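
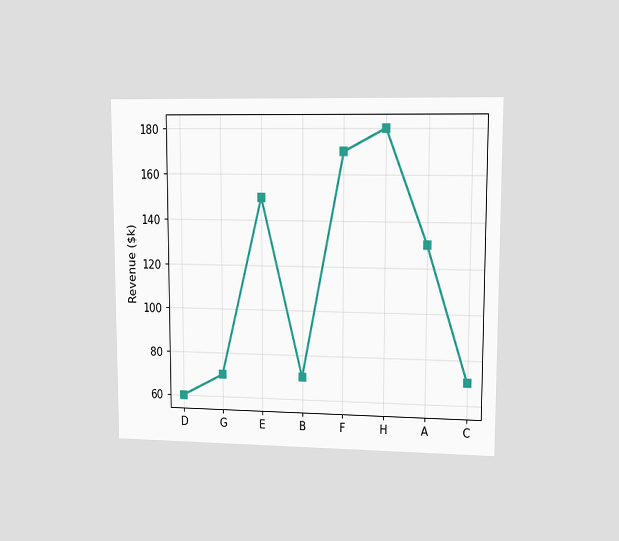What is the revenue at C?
The chart is viewed at a slight angle. At C, the line is at $70k.

$70k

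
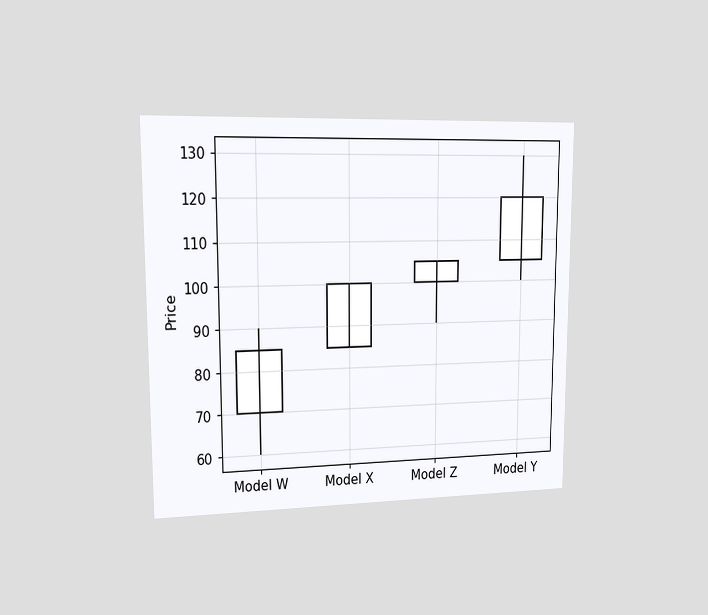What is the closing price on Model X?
The chart is viewed slightly from the left. The Model X candle closes at 100.

100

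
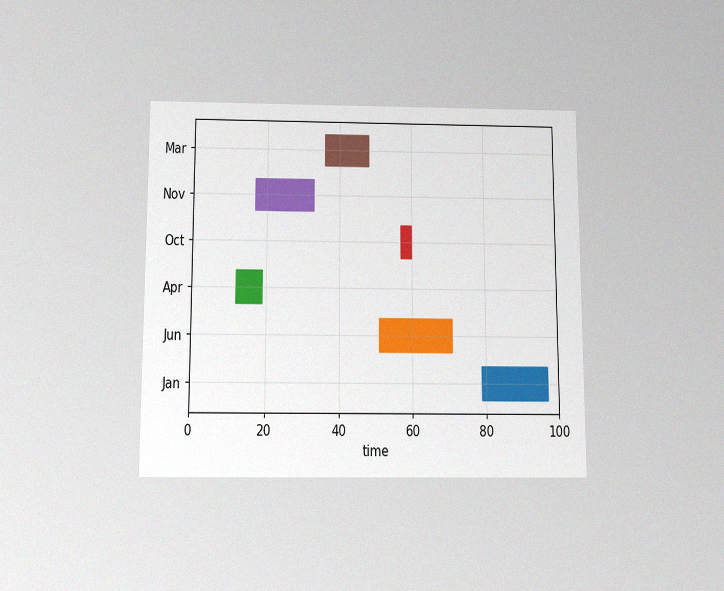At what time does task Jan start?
The chart is viewed slightly from below, with some photo noise. The Jan bar begins at t=79.

79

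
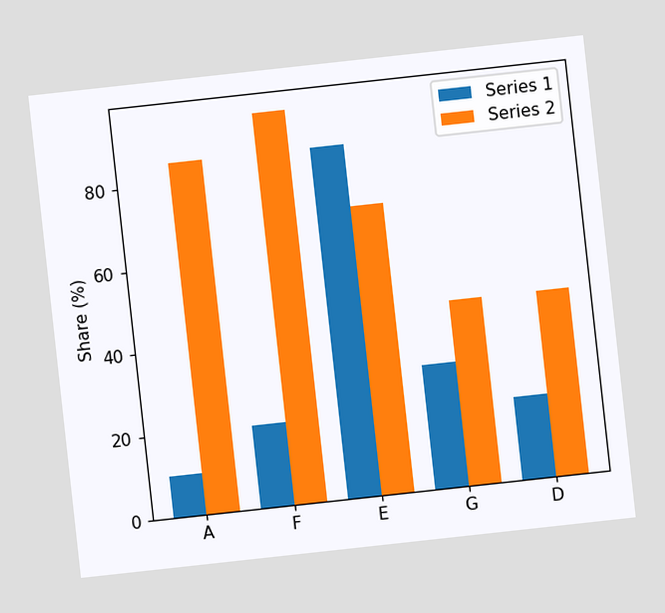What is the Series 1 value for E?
The chart is tilted about 6° counter-clockwise. The Series 1 bar at E reaches 85% on the y-axis.

85%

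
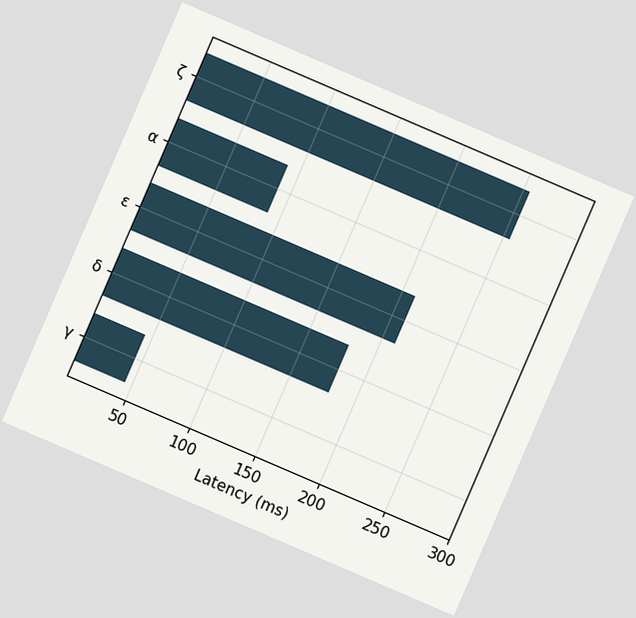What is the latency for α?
The chart is tilted about 23° clockwise. Reading along the chart's x-axis, the α bar reaches 90ms.

90ms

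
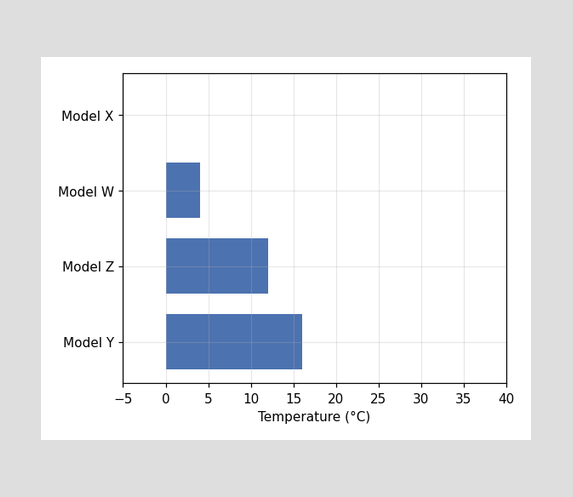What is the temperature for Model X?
Reading along the chart's x-axis, the Model X bar reaches 0°C.

0°C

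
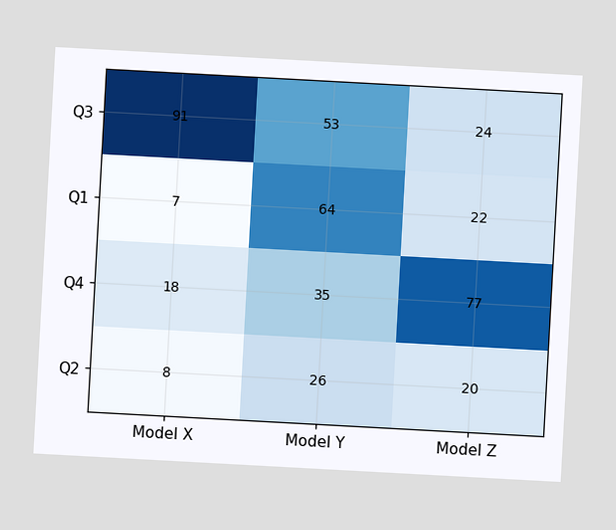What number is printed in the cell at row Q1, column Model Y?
64

The chart is tilted about 3° clockwise. The (Q1, Model Y) cell reads 64.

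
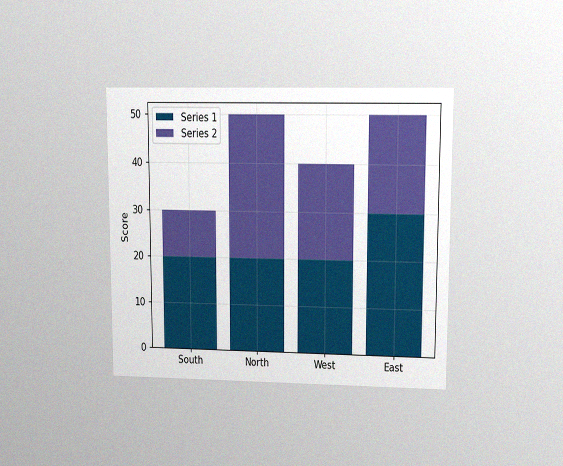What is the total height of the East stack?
50

The chart is viewed at a slight angle, with some photo noise. The East stack's top reaches 50 on the y-axis.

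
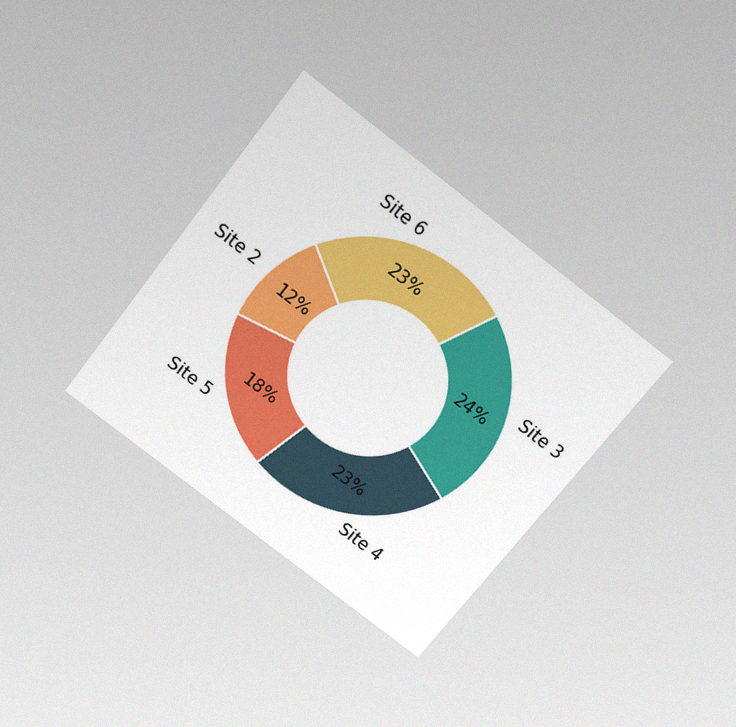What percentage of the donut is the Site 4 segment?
The chart is tilted about 37° clockwise and viewed slightly from above, with some photo noise. The Site 4 segment takes up 23% of the ring.

23%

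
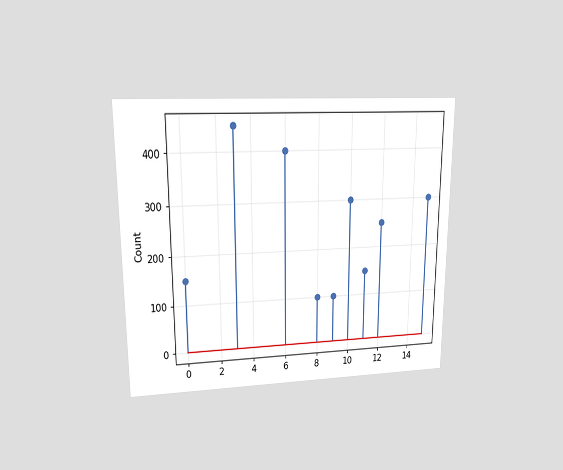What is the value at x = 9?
100

The chart is viewed at a slight angle. The stem at x=9 reaches 100.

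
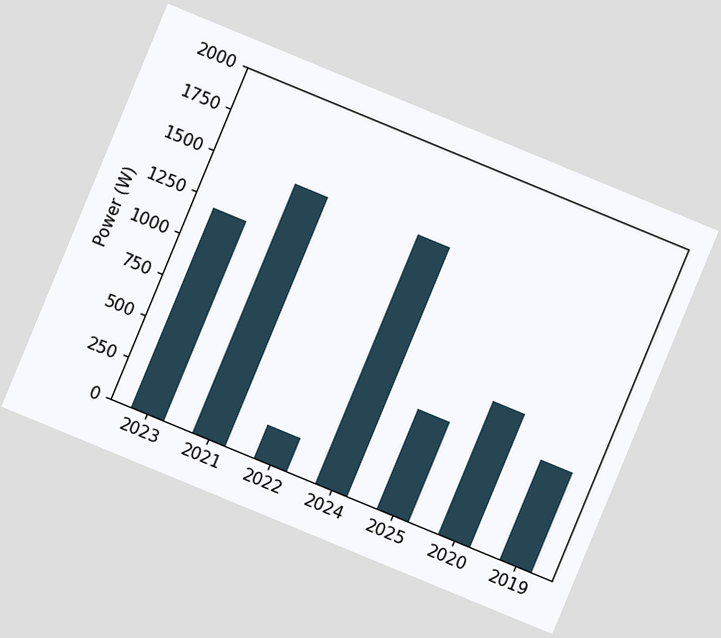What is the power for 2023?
The chart is tilted about 22° clockwise. Reading along the chart's y-axis, the 2023 bar reaches 1200W.

1200W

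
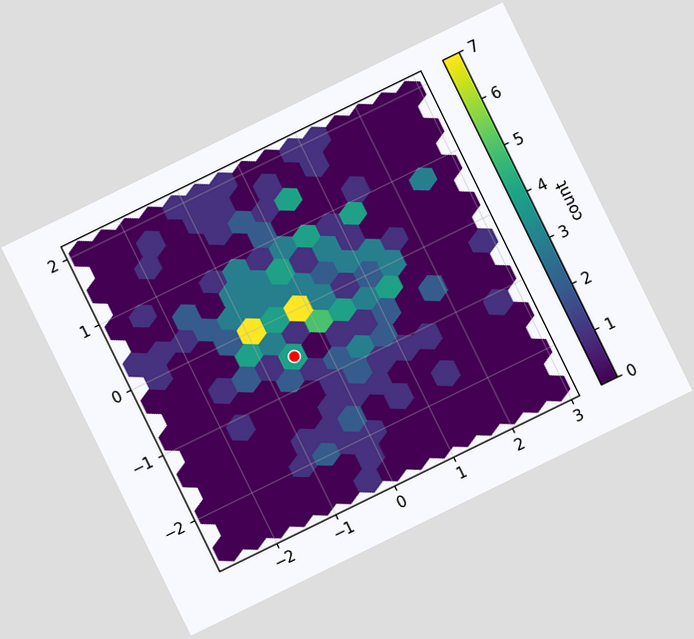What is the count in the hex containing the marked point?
The chart is tilted about 26° counter-clockwise. The marked hex reads 4 on the colorbar.

4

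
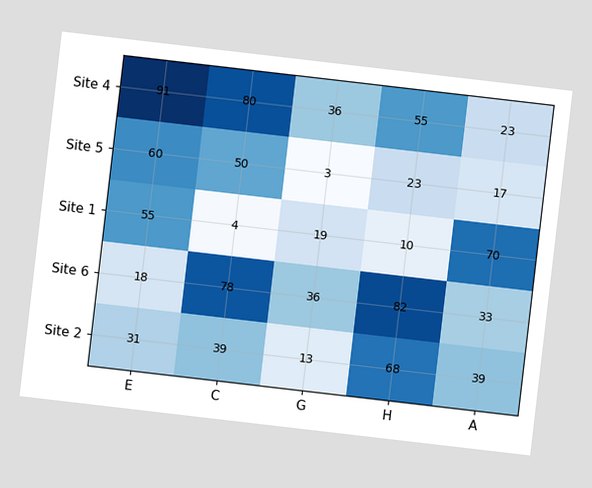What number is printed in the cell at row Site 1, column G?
19

The chart is tilted about 7° clockwise. The (Site 1, G) cell reads 19.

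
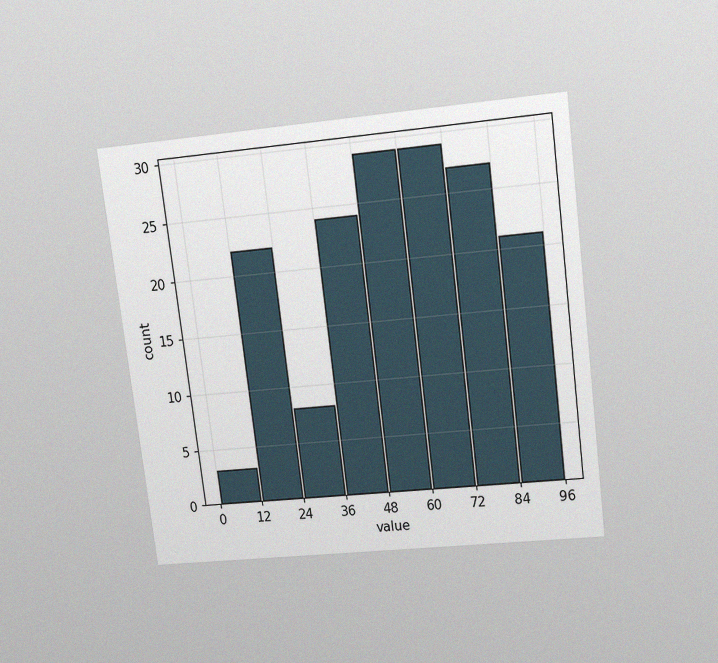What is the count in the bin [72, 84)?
The chart is tilted about 7° counter-clockwise and viewed slightly from above, with some photo noise. The [72, 84) bin has height 27.

27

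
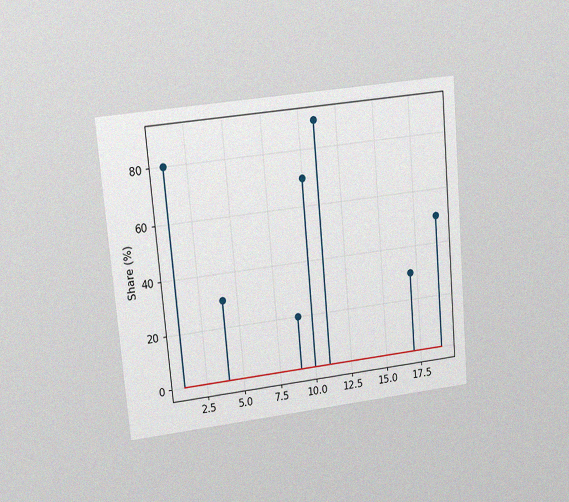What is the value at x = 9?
20%

The chart is tilted about 5° counter-clockwise and viewed at a slight angle, with some photo noise. The stem at x=9 reaches 20%.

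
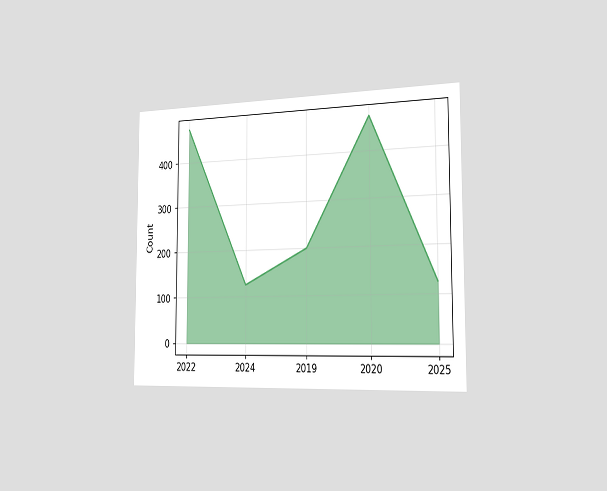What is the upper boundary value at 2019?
200

The chart is viewed slightly from the right. At 2019 the upper boundary is at 200.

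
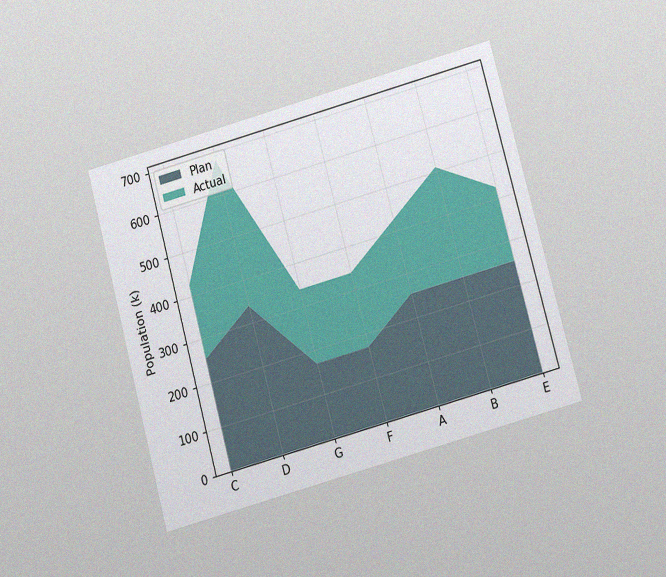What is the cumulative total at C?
The chart is tilted about 15° counter-clockwise and viewed slightly from below, with some photo noise. The stacked total at C reaches 425k.

425k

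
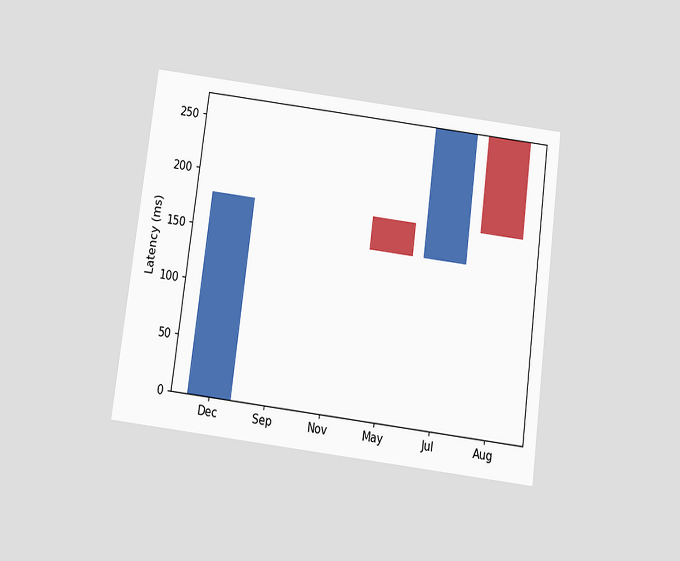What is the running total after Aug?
180ms

The chart is tilted about 7° clockwise and viewed slightly from below. After Aug the running total reaches 180ms.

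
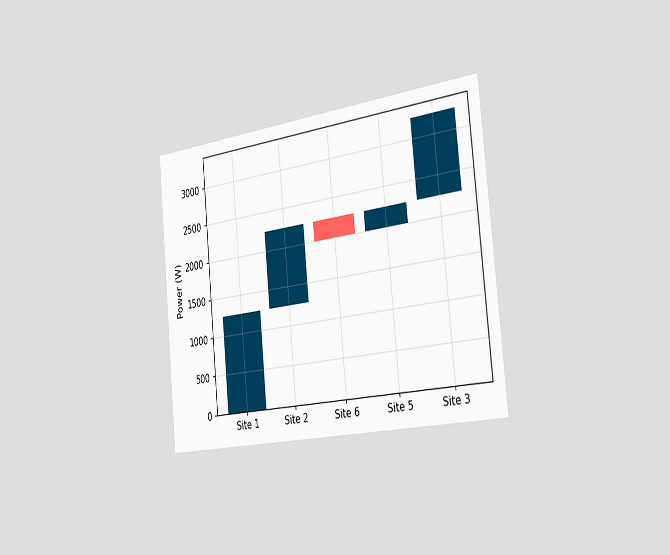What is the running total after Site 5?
The chart is tilted about 5° counter-clockwise and viewed slightly from the right. After Site 5 the running total reaches 2250W.

2250W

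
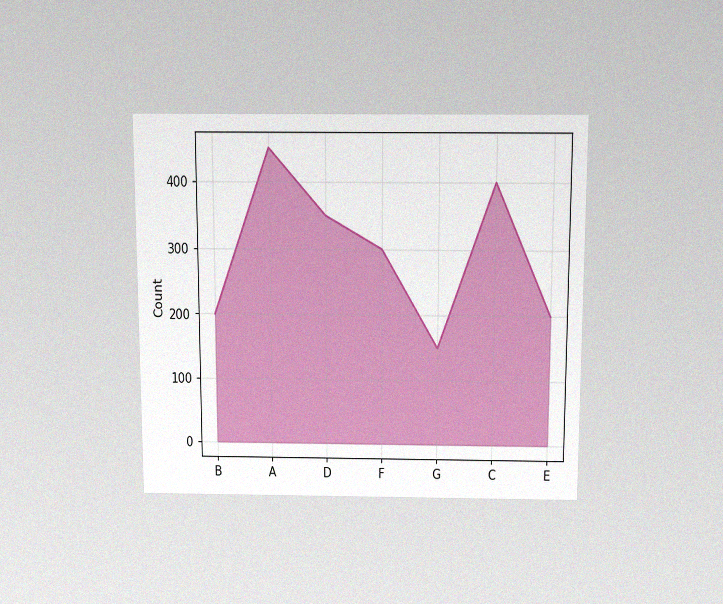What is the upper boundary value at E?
200

The chart is viewed slightly from above, with some photo noise. At E the upper boundary is at 200.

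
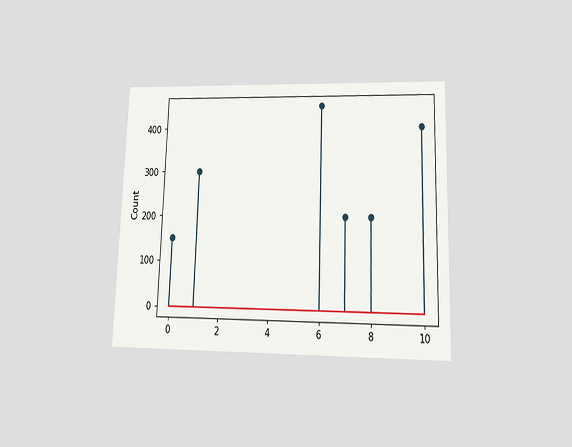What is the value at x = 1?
300

The chart is viewed at a slight angle. The stem at x=1 reaches 300.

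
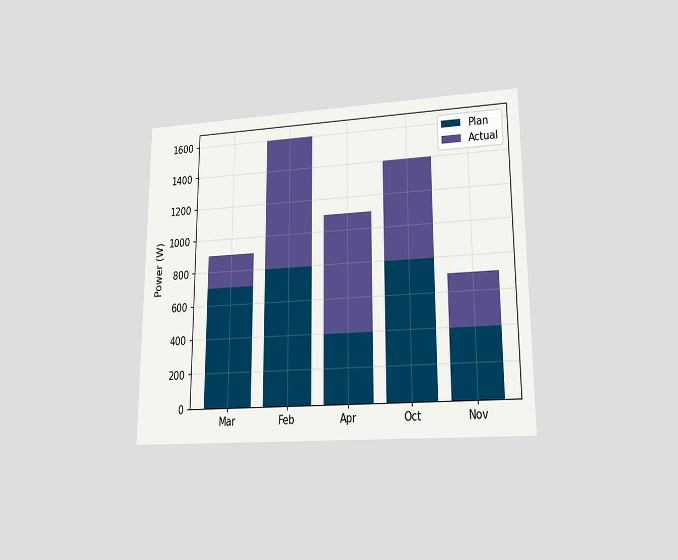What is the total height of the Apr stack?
The chart is viewed at a slight angle. The Apr stack's top reaches 1100W on the y-axis.

1100W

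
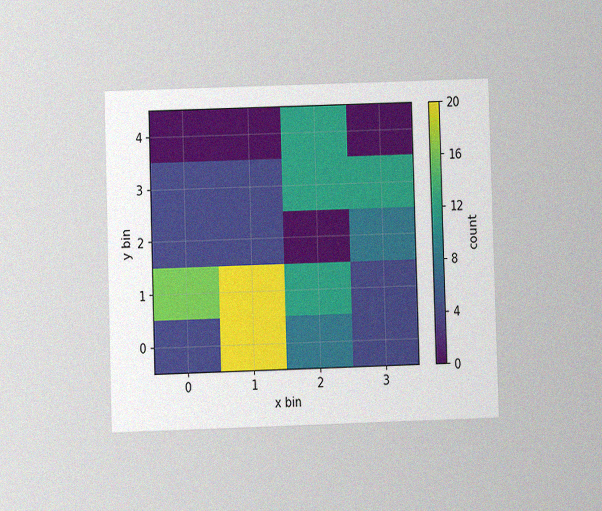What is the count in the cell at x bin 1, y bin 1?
20

The chart is viewed at a slight angle, with some photo noise. Matching the cell (1, 1) against the colorbar gives 20.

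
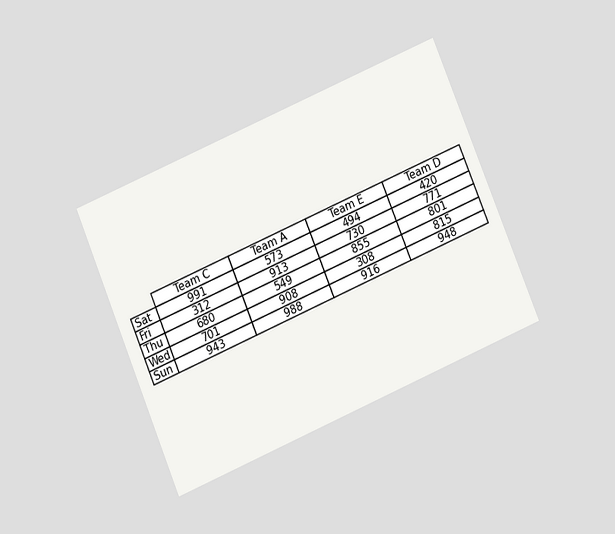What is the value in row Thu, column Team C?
The chart is tilted about 23° counter-clockwise and viewed at a slight angle. The (Thu, Team C) cell reads 680.

680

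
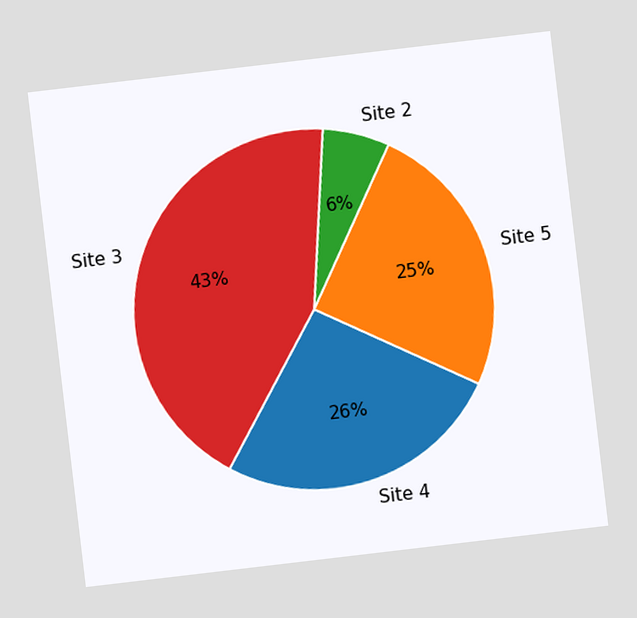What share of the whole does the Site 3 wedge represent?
43%

The chart is tilted about 7° counter-clockwise. The Site 3 slice takes up 43% of the pie.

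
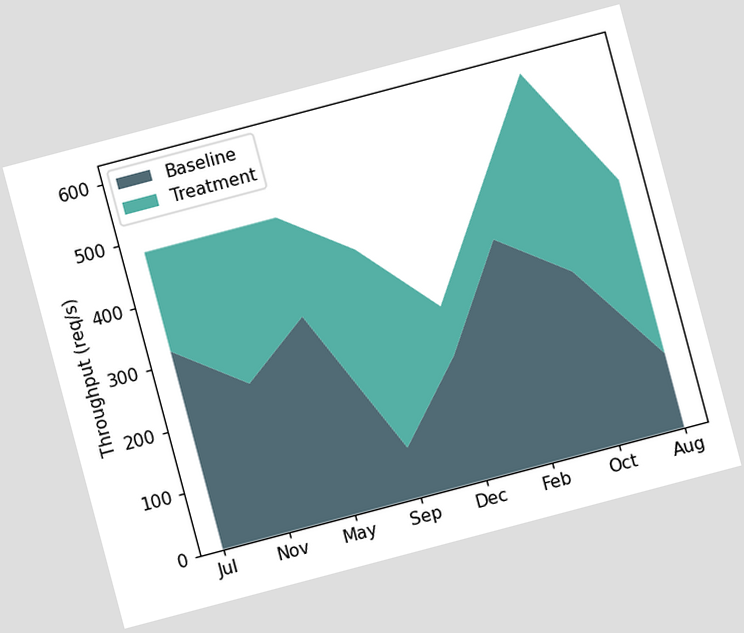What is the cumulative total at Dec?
280req/s

The chart is tilted about 15° counter-clockwise. The stacked total at Dec reaches 280req/s.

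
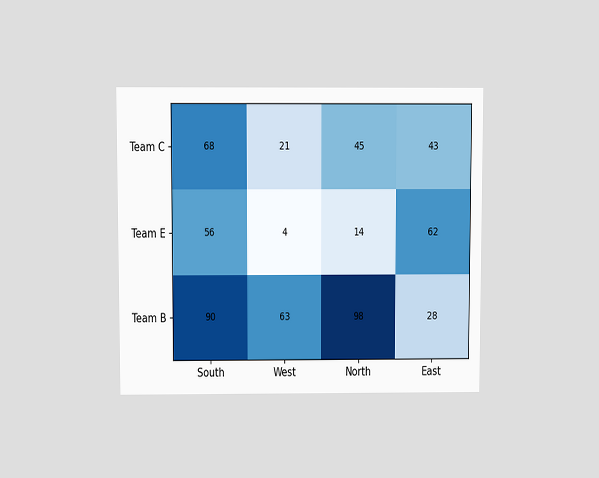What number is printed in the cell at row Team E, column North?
The chart is viewed slightly from above. The (Team E, North) cell reads 14.

14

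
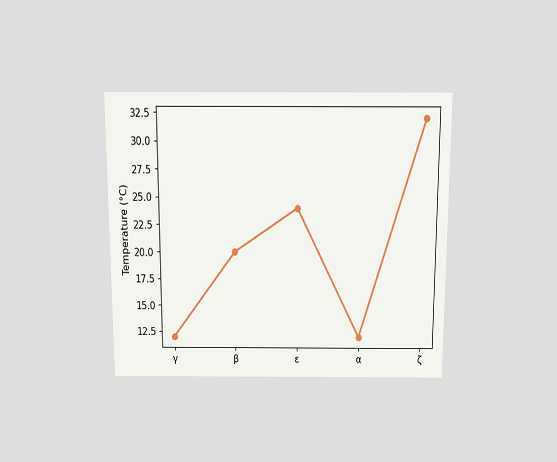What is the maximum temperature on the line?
The chart is viewed slightly from above. The highest point is at ζ, and reading across to the y-axis gives 32°C.

32°C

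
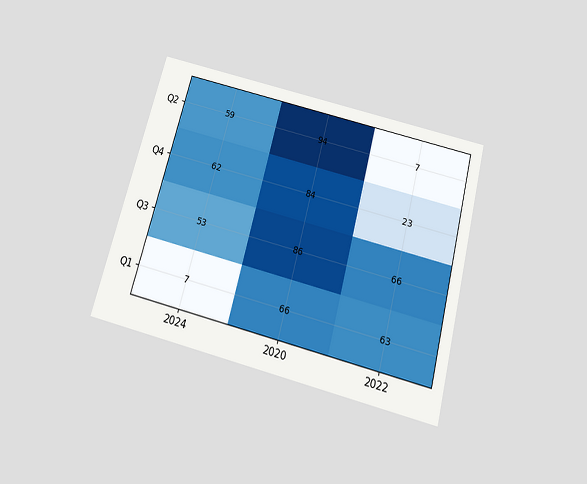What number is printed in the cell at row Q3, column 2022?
66

The chart is tilted about 15° clockwise and viewed slightly from below. The (Q3, 2022) cell reads 66.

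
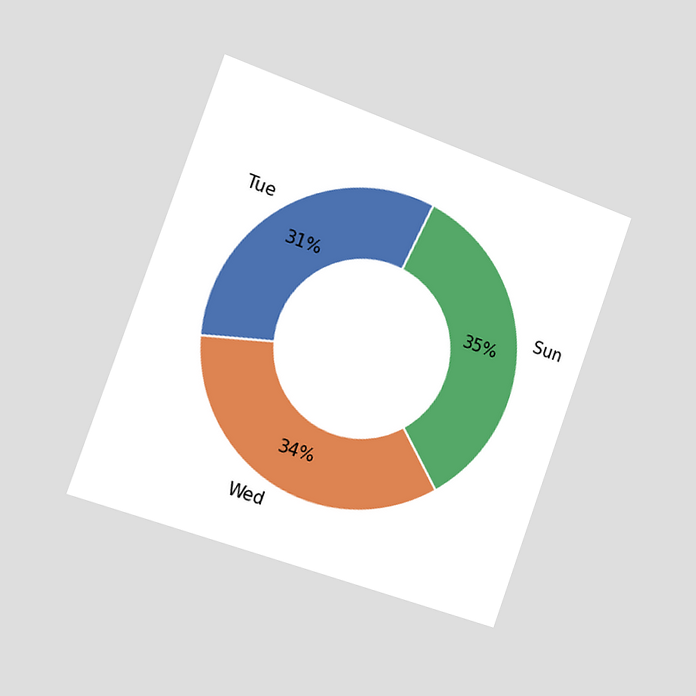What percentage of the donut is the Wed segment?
The chart is tilted about 20° clockwise and viewed slightly from the left. The Wed segment takes up 34% of the ring.

34%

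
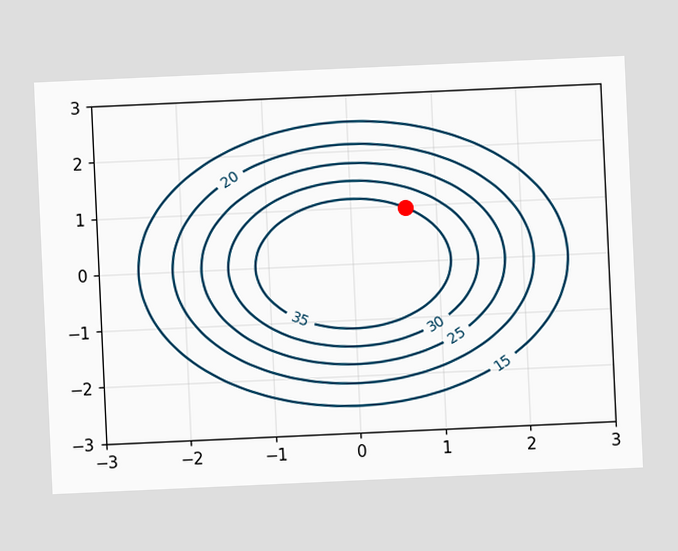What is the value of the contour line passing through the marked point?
The chart is tilted about 3° counter-clockwise. The marked point sits on the contour labelled 35.

35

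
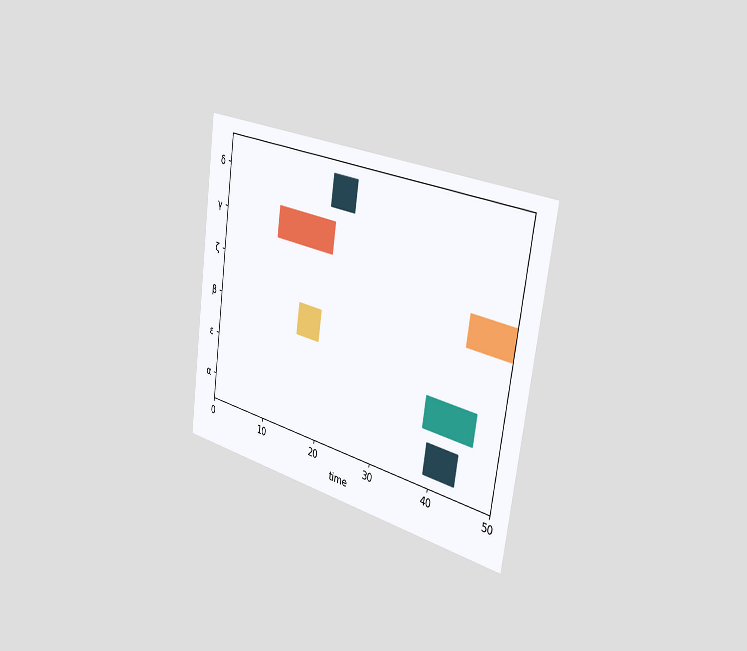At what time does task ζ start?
43

The chart is tilted about 8° clockwise and viewed slightly from the right. The ζ bar begins at t=43.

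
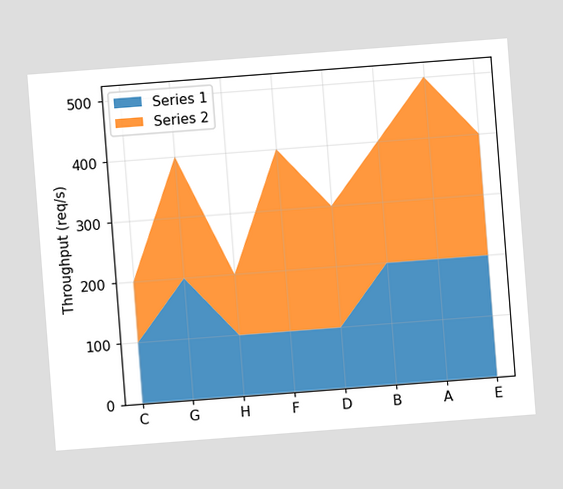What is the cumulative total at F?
400req/s

The chart is tilted about 4° counter-clockwise. The stacked total at F reaches 400req/s.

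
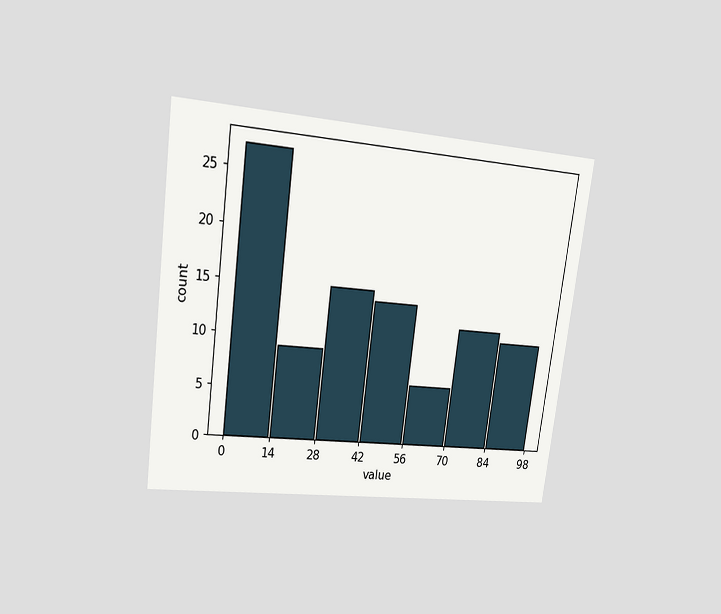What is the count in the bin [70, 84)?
12

The chart is tilted about 8° clockwise and viewed at a slight angle. The [70, 84) bin has height 12.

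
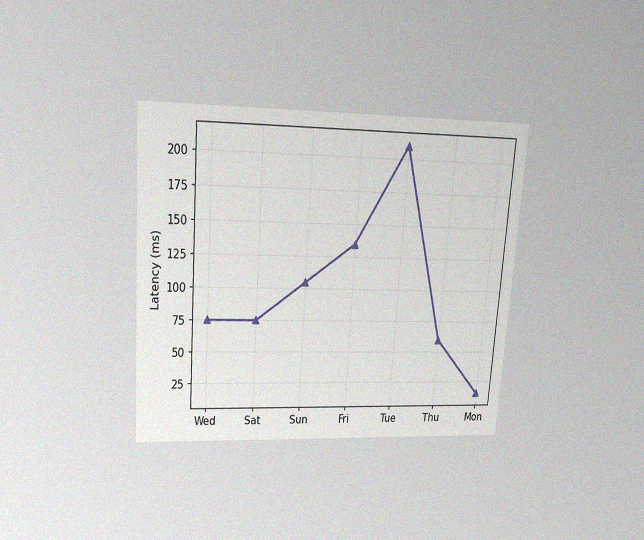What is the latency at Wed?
75ms

The chart is tilted about 4° clockwise and viewed slightly from above, with some photo noise. At Wed, the line is at 75ms.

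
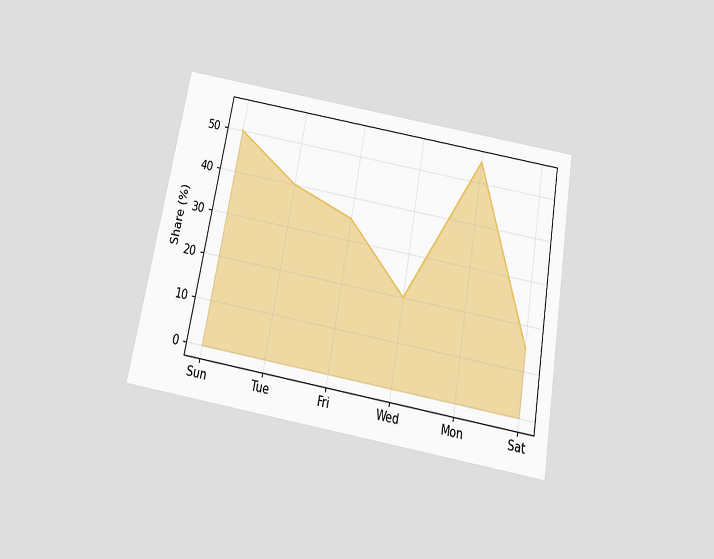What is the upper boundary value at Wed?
20%

The chart is tilted about 10° clockwise and viewed slightly from below. At Wed the upper boundary is at 20%.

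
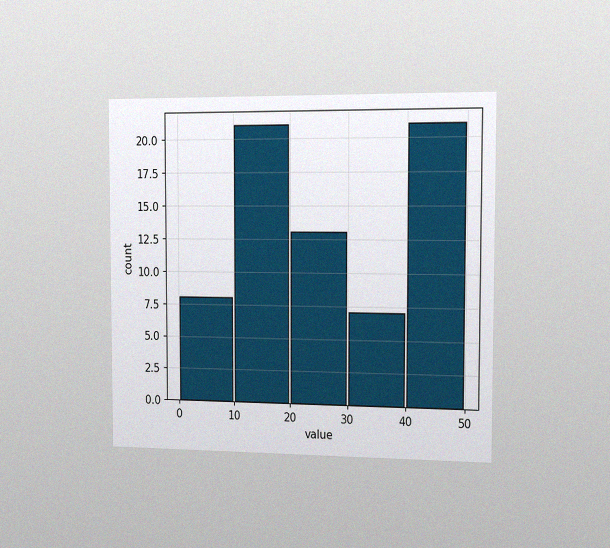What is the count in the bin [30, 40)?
The chart is viewed slightly from the right, with some photo noise. The [30, 40) bin has height 7.

7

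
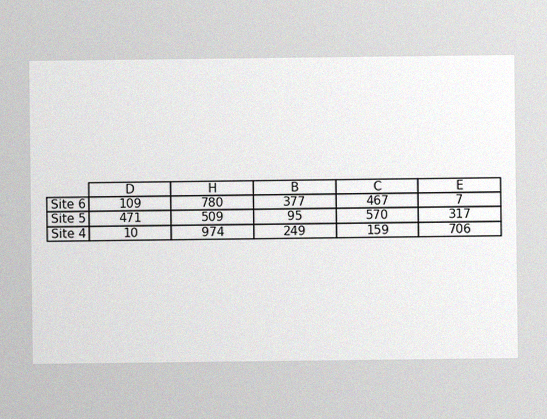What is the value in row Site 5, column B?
95

The image has some photo noise and uneven lighting. The (Site 5, B) cell reads 95.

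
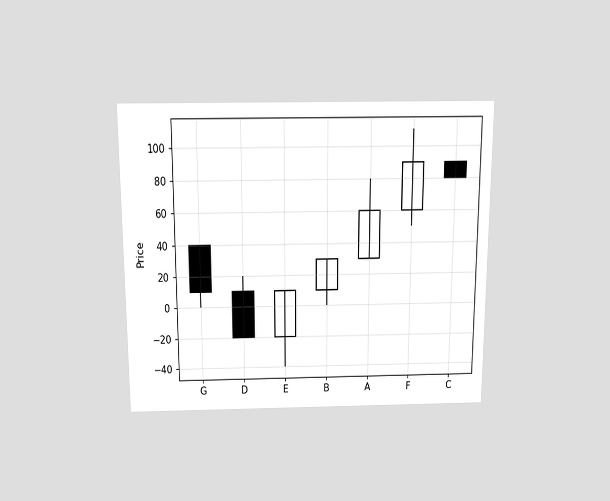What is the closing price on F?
90

The chart is viewed slightly from above. The F candle closes at 90.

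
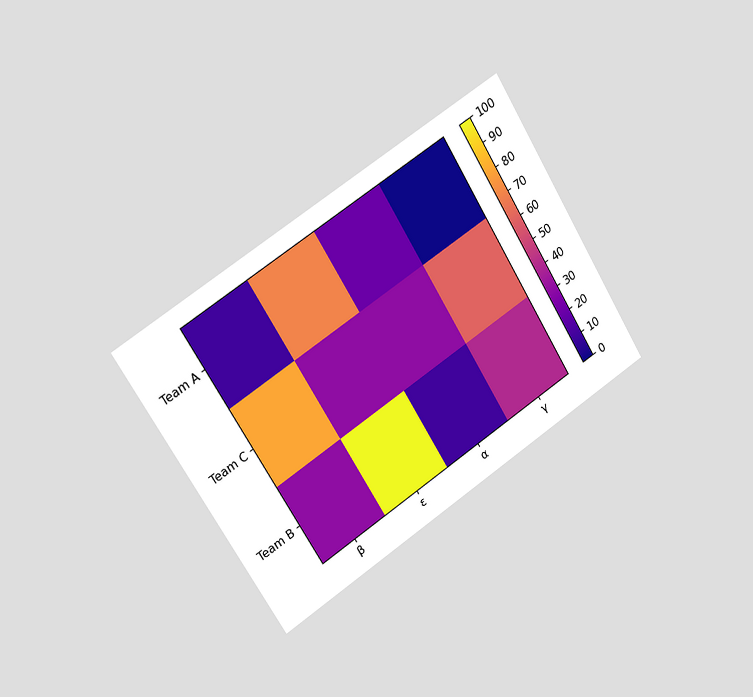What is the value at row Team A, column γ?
The chart is tilted about 32° counter-clockwise and viewed slightly from the left. Matching cell (Team A, γ) against the colorbar gives 0.

0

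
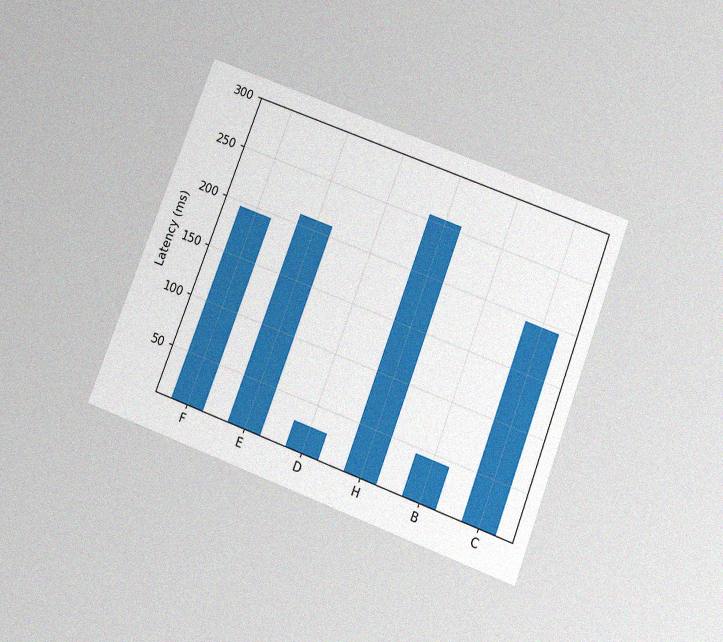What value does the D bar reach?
30ms

The chart is tilted about 21° clockwise and viewed slightly from below, with some photo noise. Reading along the chart's y-axis, the D bar reaches 30ms.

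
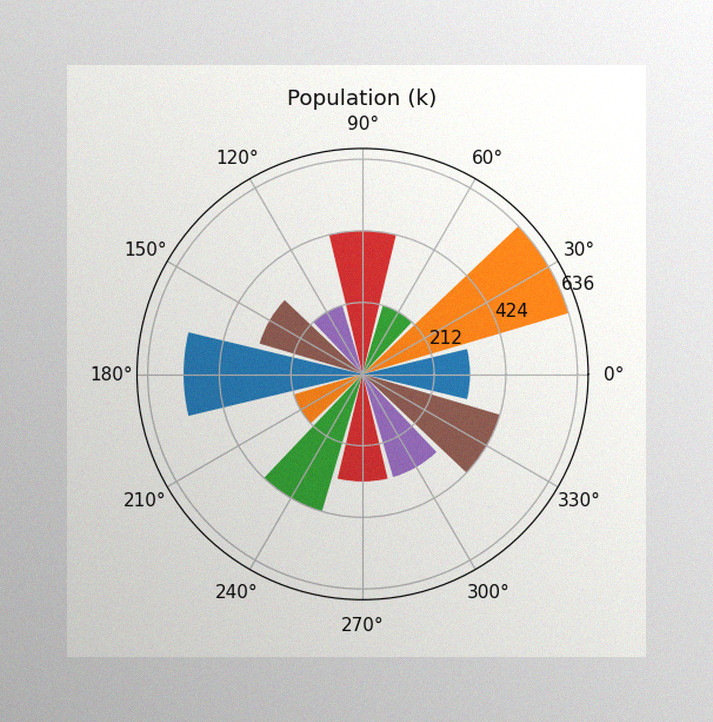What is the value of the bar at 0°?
318k

The image has some photo noise and uneven lighting. The bar at 0° reaches 318k on the radial axis.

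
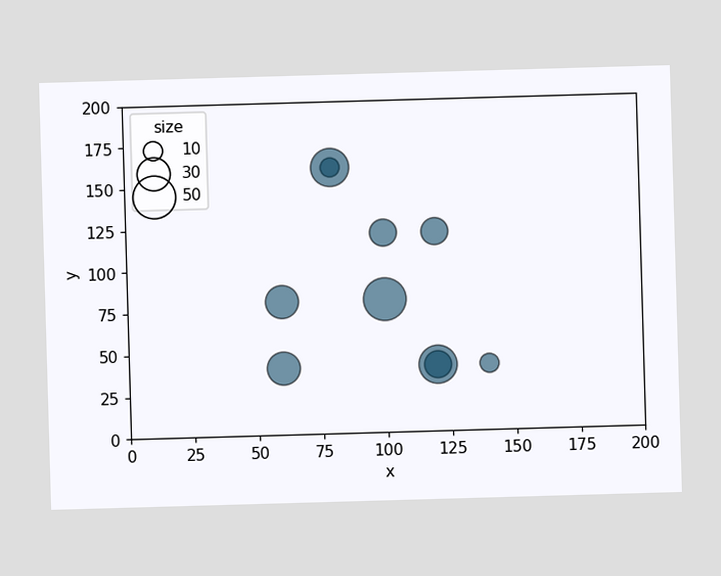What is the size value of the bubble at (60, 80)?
Matching the bubble at (60, 80) against the size legend gives 30.

30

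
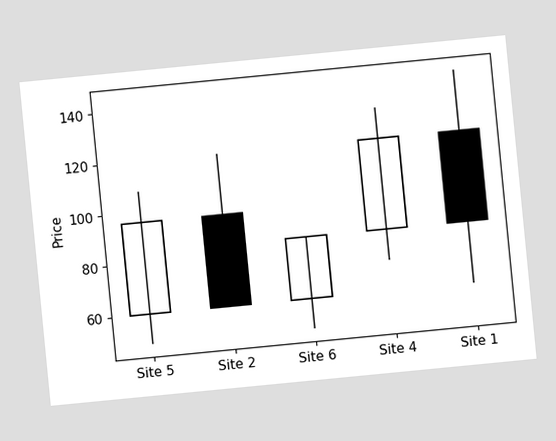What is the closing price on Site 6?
The chart is tilted about 6° counter-clockwise. The Site 6 candle closes at 84.

84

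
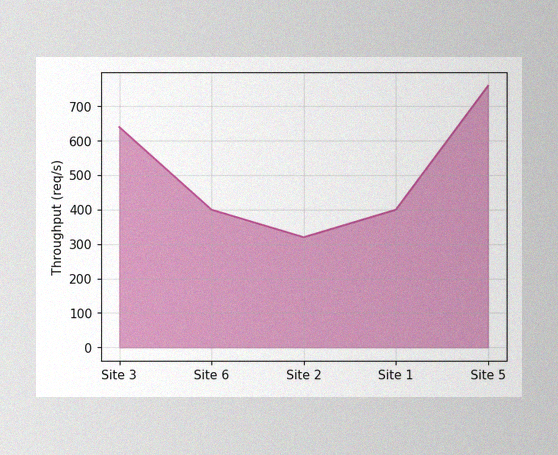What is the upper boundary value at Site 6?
The image has some photo noise and uneven lighting. At Site 6 the upper boundary is at 400req/s.

400req/s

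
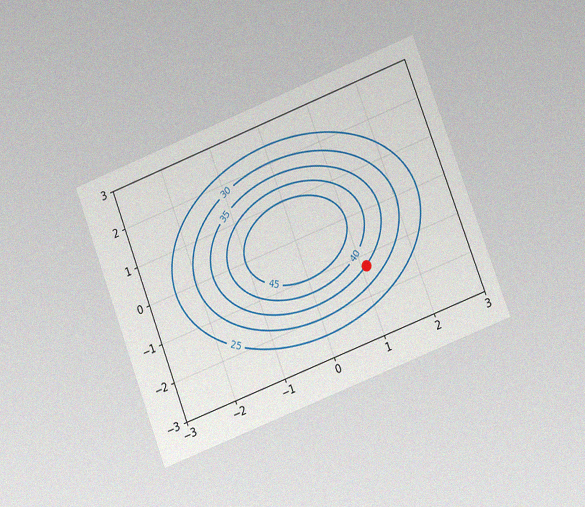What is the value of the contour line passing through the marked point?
The chart is tilted about 21° counter-clockwise and viewed at a slight angle, with some photo noise. The marked point sits on the contour labelled 35.

35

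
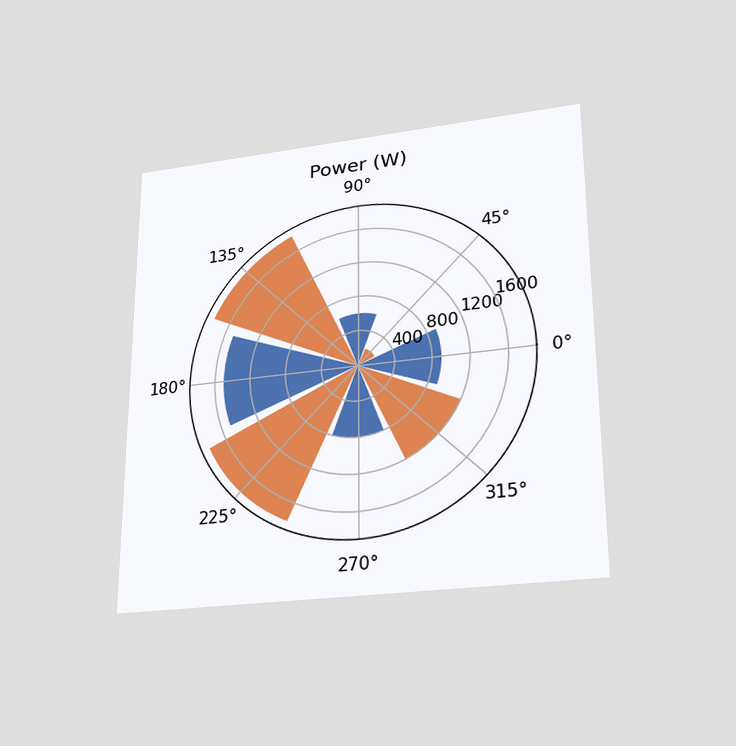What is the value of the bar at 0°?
900W

The chart is viewed slightly from below. The bar at 0° reaches 900W on the radial axis.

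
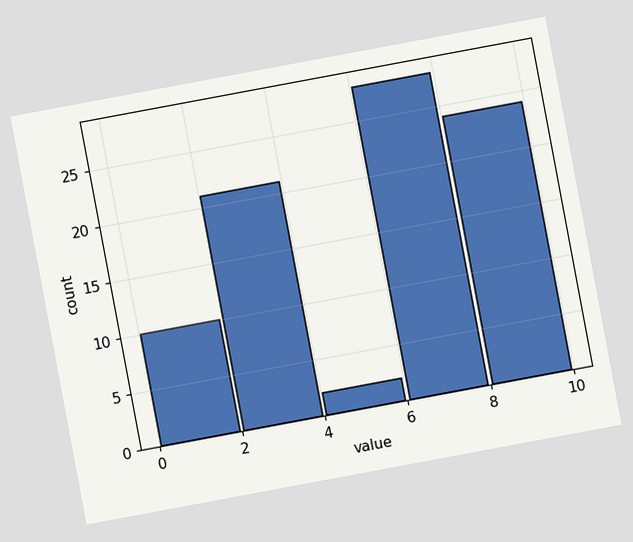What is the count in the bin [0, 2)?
The chart is tilted about 11° counter-clockwise. The [0, 2) bin has height 10.

10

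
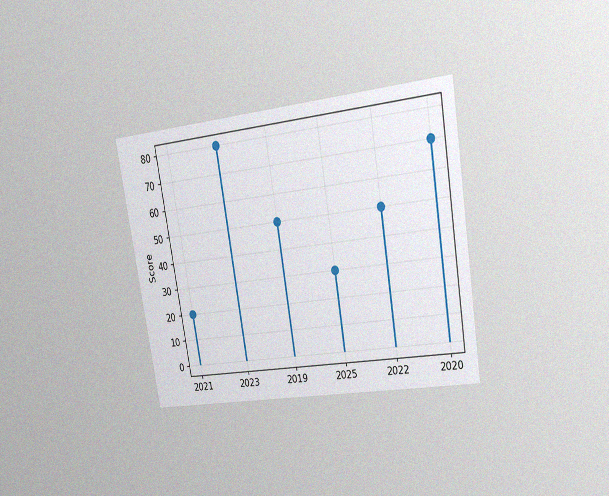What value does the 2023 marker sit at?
The chart is tilted about 9° counter-clockwise and viewed at a slight angle, with some photo noise. The 2023 marker sits at 80.

80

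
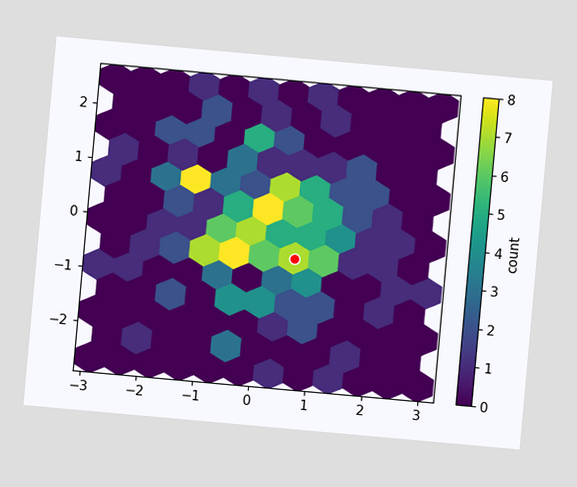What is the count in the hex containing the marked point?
7

The chart is tilted about 5° clockwise. The marked hex reads 7 on the colorbar.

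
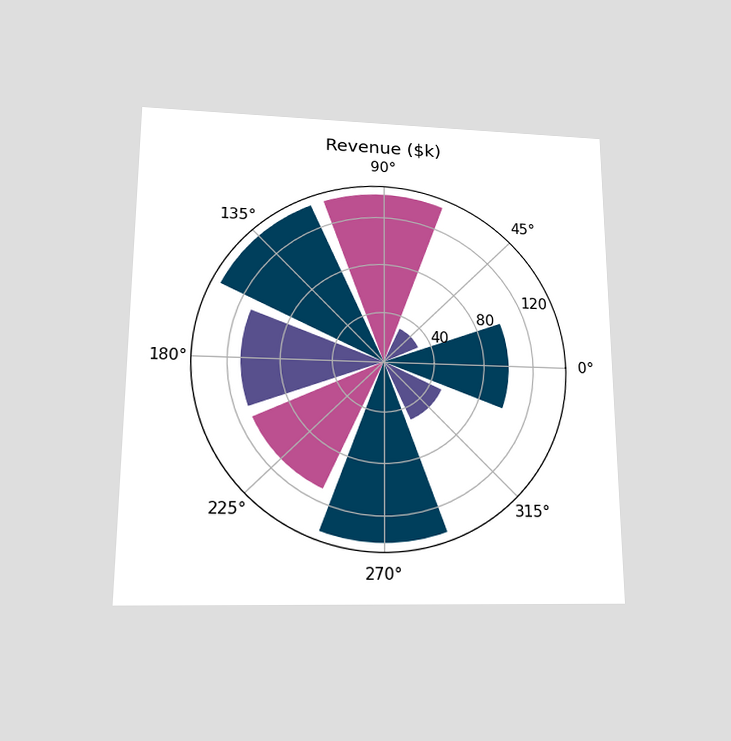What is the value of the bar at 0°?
$100k

The chart is viewed slightly from below. The bar at 0° reaches $100k on the radial axis.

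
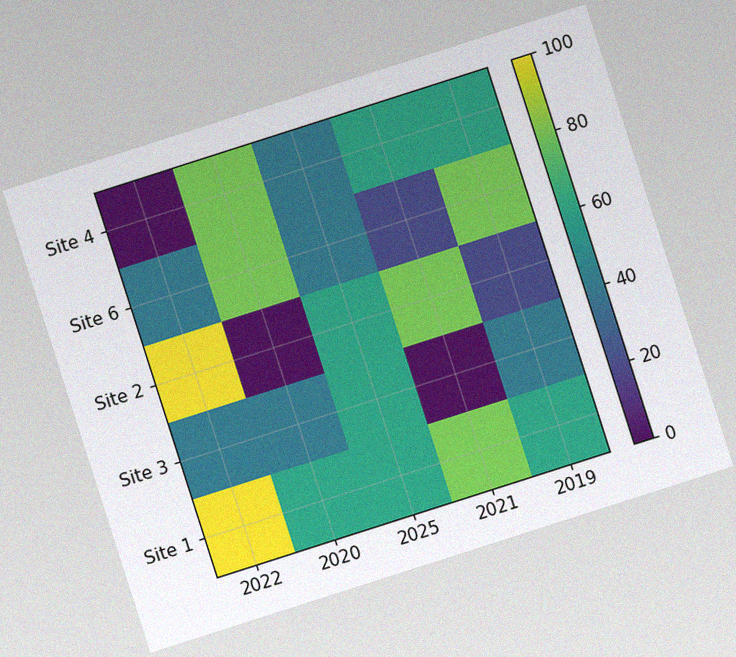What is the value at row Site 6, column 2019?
The chart is tilted about 18° counter-clockwise, with some photo noise. Matching cell (Site 6, 2019) against the colorbar gives 80.

80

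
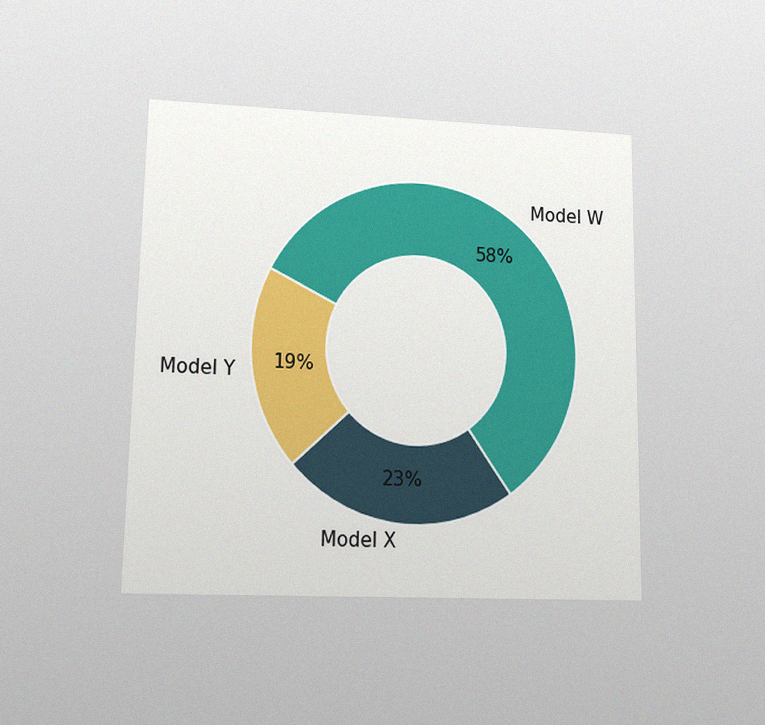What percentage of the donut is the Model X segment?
The chart is viewed at a slight angle, with some photo noise. The Model X segment takes up 23% of the ring.

23%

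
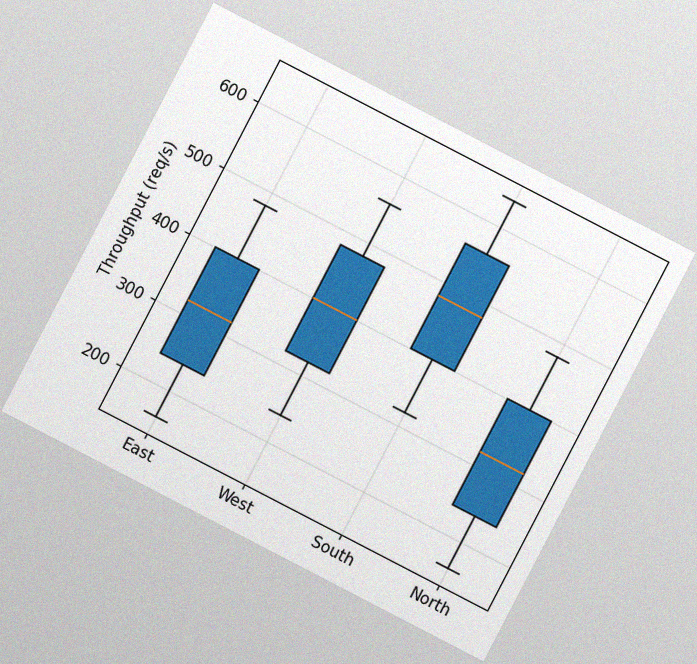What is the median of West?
400req/s

The chart is tilted about 27° clockwise, with some photo noise. The median line in the West box sits at 400req/s.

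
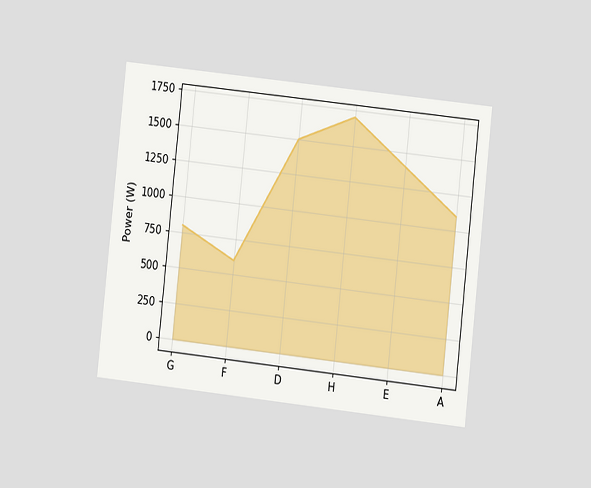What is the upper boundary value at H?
The chart is tilted about 6° clockwise and viewed at a slight angle. At H the upper boundary is at 1700W.

1700W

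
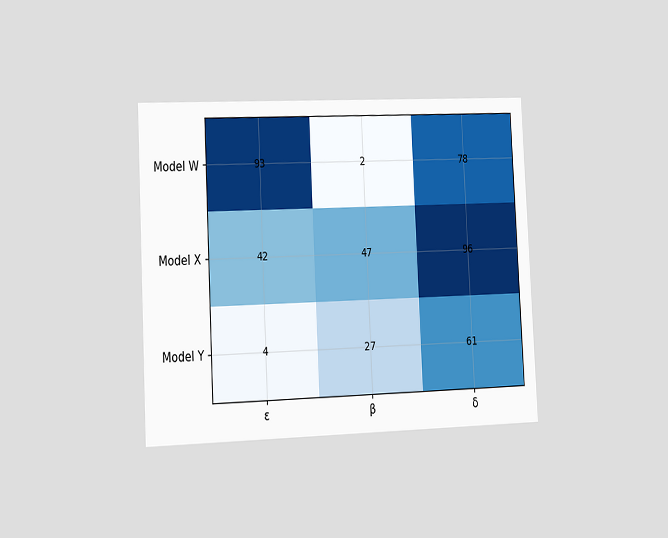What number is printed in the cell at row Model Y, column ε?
The chart is tilted about 3° counter-clockwise and viewed slightly from the left. The (Model Y, ε) cell reads 4.

4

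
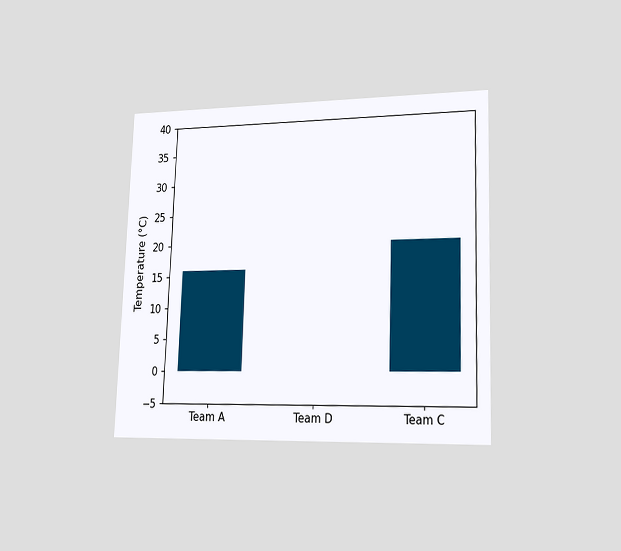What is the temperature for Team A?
16°C

The chart is viewed slightly from the right. Reading along the chart's y-axis, the Team A bar reaches 16°C.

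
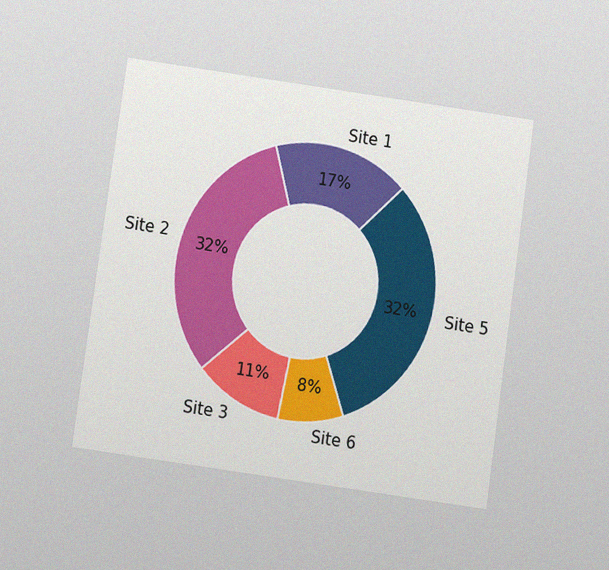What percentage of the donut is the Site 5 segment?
32%

The chart is tilted about 8° clockwise and viewed slightly from below, with some photo noise. The Site 5 segment takes up 32% of the ring.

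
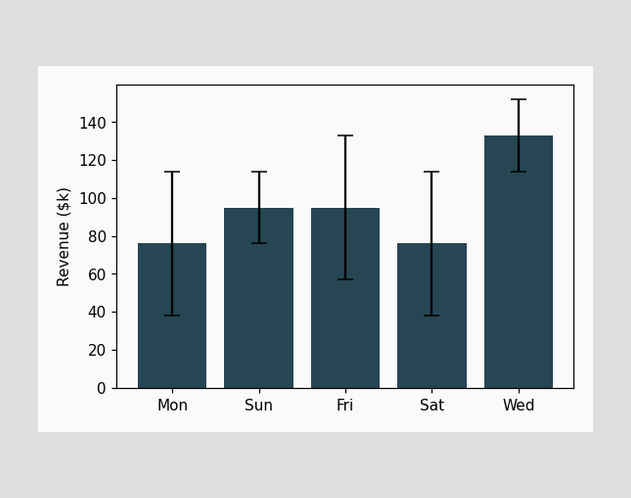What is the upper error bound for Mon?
The Mon bar's upper whisker reaches $114k.

$114k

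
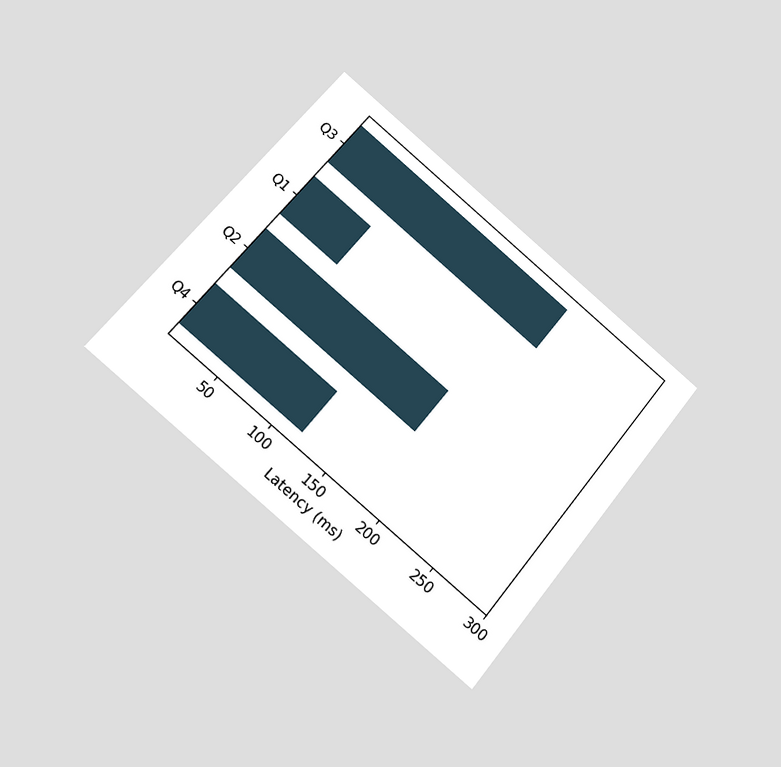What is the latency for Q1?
60ms

The chart is tilted about 39° clockwise and viewed at a slight angle. Reading along the chart's x-axis, the Q1 bar reaches 60ms.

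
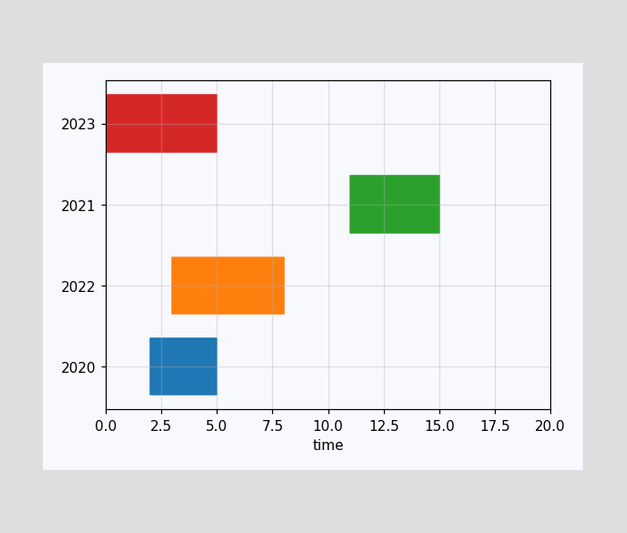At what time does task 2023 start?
The 2023 bar begins at t=0.

0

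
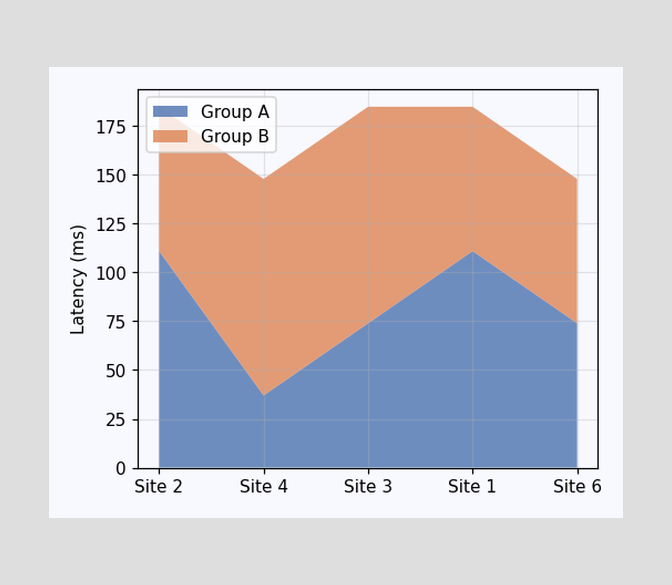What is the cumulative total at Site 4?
The stacked total at Site 4 reaches 148ms.

148ms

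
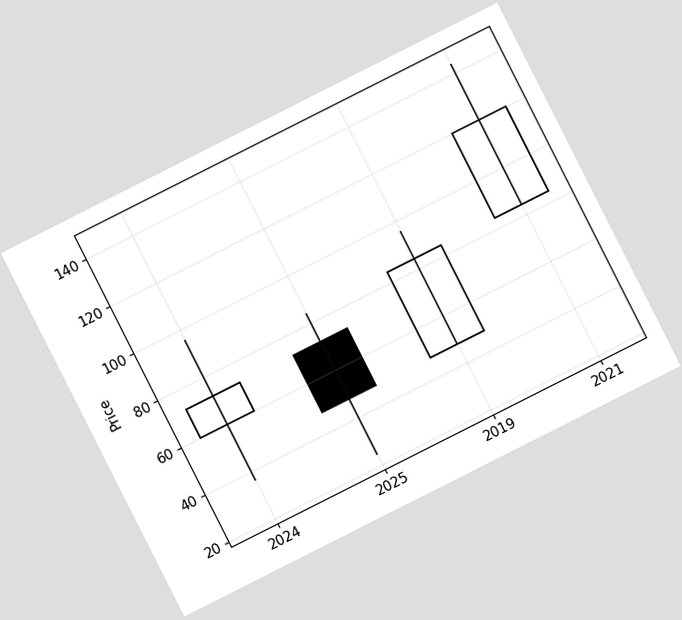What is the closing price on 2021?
The chart is tilted about 27° counter-clockwise. The 2021 candle closes at 120.

120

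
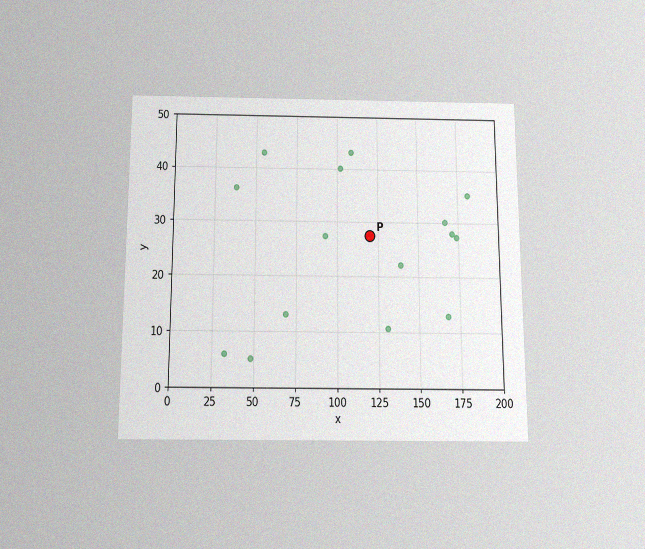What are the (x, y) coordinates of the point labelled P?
(120, 27.5)

The chart is viewed slightly from below, with some photo noise. Following the gridlines from P to each axis, P sits at (120, 27.5).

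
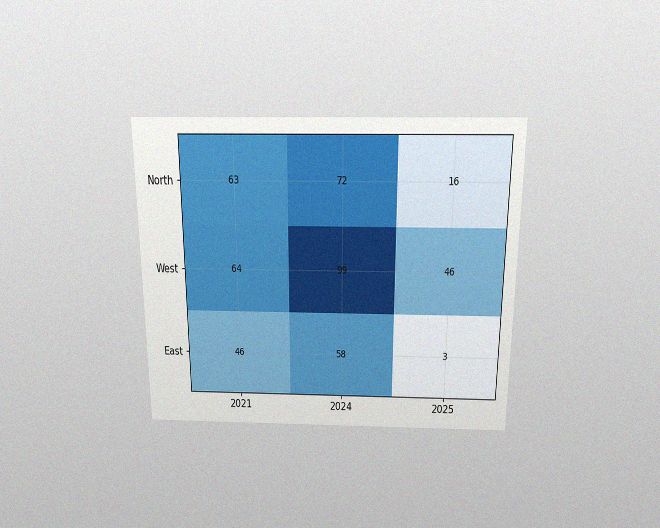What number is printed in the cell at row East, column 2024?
The chart is viewed slightly from above, with some photo noise. The (East, 2024) cell reads 58.

58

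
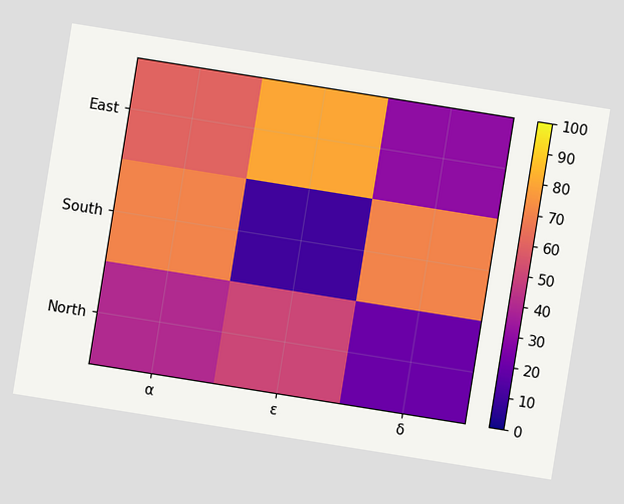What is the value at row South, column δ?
70

The chart is tilted about 9° clockwise. Matching cell (South, δ) against the colorbar gives 70.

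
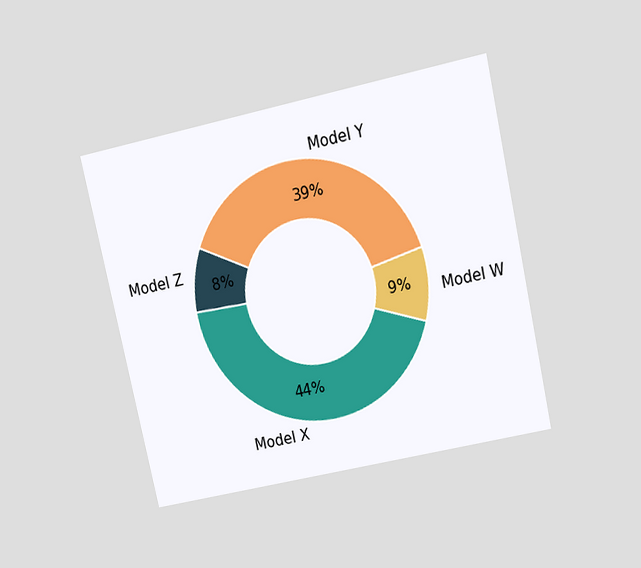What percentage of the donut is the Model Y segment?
39%

The chart is tilted about 13° counter-clockwise and viewed slightly from above. The Model Y segment takes up 39% of the ring.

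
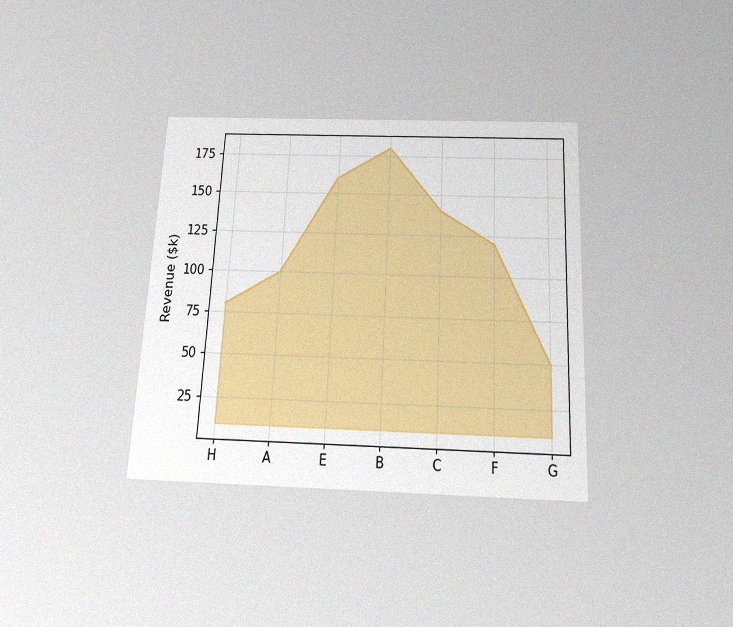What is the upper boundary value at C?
The chart is tilted about 3° clockwise and viewed slightly from below, with some photo noise. At C the upper boundary is at $140k.

$140k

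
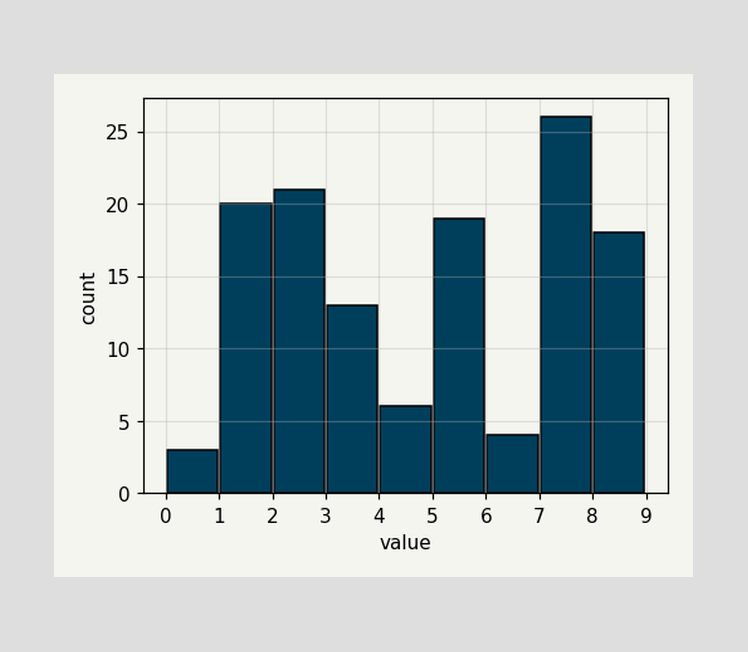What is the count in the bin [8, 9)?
The [8, 9) bin has height 18.

18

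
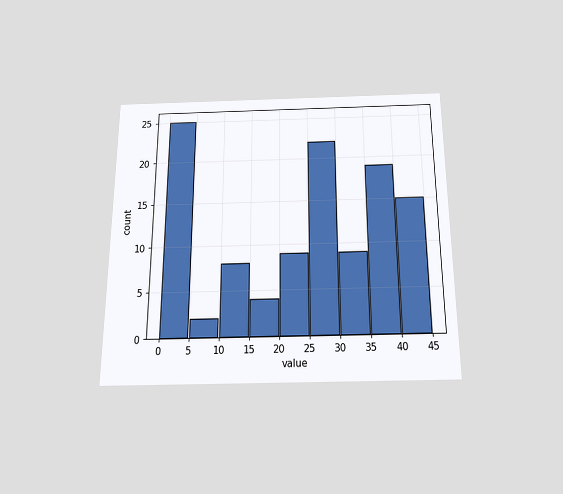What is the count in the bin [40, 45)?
15

The chart is viewed slightly from below. The [40, 45) bin has height 15.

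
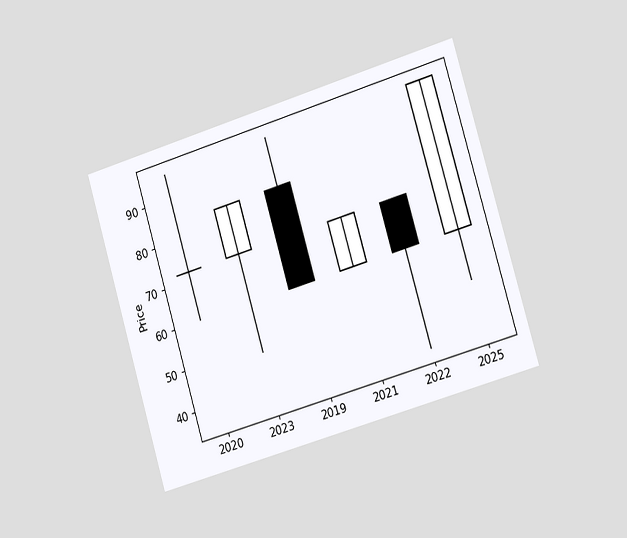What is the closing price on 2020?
72

The chart is tilted about 17° counter-clockwise and viewed slightly from the right. The 2020 candle closes at 72.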